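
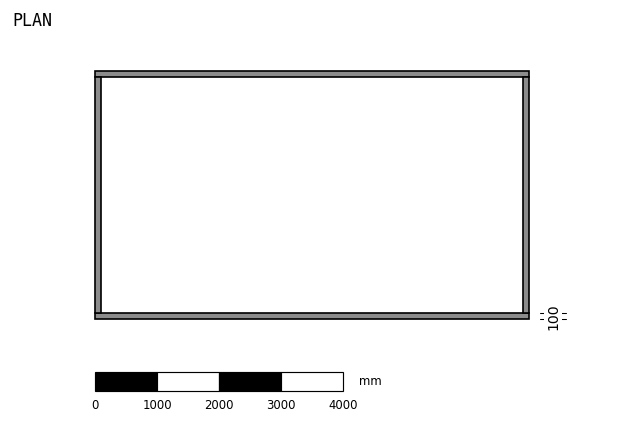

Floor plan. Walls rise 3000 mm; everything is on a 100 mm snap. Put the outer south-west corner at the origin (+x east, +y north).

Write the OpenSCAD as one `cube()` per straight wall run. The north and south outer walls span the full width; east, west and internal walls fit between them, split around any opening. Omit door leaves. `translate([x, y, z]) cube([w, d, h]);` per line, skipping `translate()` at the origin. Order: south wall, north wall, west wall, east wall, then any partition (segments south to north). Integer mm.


cube([7000, 100, 3000]);
translate([0, 3900, 0]) cube([7000, 100, 3000]);
translate([0, 100, 0]) cube([100, 3800, 3000]);
translate([6900, 100, 0]) cube([100, 3800, 3000]);


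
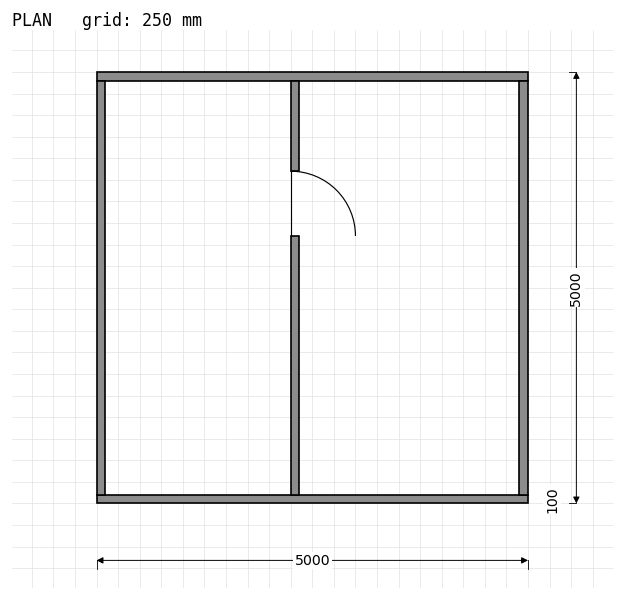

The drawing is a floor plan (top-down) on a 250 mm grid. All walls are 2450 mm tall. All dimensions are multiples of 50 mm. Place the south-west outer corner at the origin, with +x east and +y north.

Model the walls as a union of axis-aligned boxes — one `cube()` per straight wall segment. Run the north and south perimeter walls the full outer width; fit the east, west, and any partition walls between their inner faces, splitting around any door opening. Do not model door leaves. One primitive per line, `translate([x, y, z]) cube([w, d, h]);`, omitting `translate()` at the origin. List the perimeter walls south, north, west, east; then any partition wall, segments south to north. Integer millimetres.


cube([5000, 100, 2450]);
translate([0, 4900, 0]) cube([5000, 100, 2450]);
translate([0, 100, 0]) cube([100, 4800, 2450]);
translate([4900, 100, 0]) cube([100, 4800, 2450]);
translate([2250, 100, 0]) cube([100, 3000, 2450]);
translate([2250, 3850, 0]) cube([100, 1050, 2450]);


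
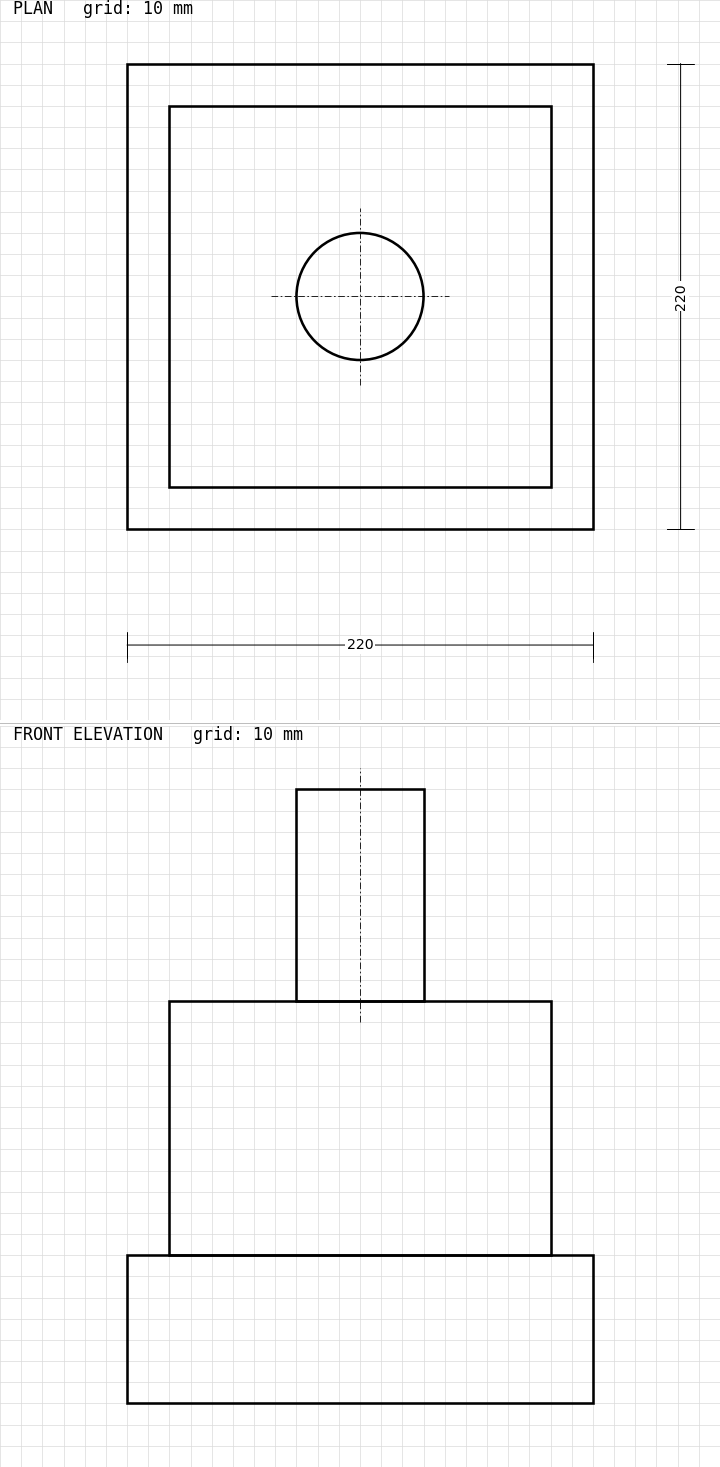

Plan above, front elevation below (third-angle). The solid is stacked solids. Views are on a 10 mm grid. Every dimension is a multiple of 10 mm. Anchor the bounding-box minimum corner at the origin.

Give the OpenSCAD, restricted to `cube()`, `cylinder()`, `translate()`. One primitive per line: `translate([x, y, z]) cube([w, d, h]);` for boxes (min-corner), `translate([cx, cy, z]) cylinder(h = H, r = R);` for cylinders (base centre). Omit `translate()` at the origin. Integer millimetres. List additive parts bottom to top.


cube([220, 220, 70]);
translate([20, 20, 70]) cube([180, 180, 120]);
translate([110, 110, 190]) cylinder(h = 100, r = 30);


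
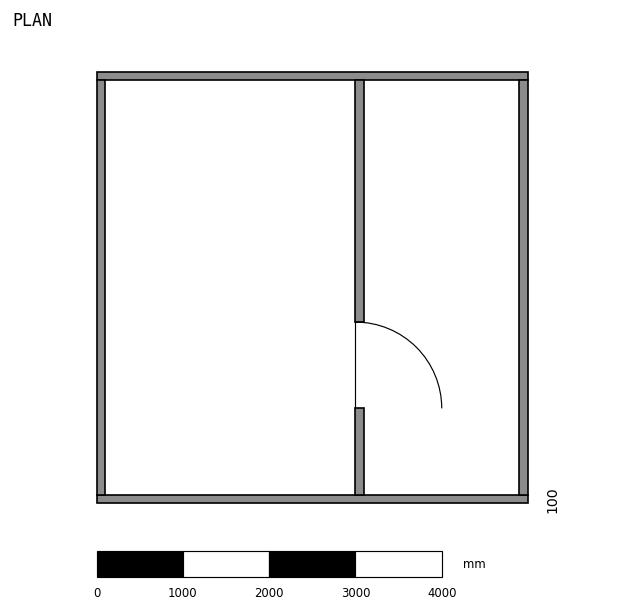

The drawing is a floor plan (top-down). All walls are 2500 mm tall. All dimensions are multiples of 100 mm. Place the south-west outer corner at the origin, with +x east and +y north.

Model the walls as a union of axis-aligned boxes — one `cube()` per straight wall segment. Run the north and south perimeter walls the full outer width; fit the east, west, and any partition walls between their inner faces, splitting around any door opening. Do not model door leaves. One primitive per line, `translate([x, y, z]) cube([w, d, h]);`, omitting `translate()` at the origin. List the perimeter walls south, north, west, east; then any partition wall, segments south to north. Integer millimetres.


cube([5000, 100, 2500]);
translate([0, 4900, 0]) cube([5000, 100, 2500]);
translate([0, 100, 0]) cube([100, 4800, 2500]);
translate([4900, 100, 0]) cube([100, 4800, 2500]);
translate([3000, 100, 0]) cube([100, 1000, 2500]);
translate([3000, 2100, 0]) cube([100, 2800, 2500]);


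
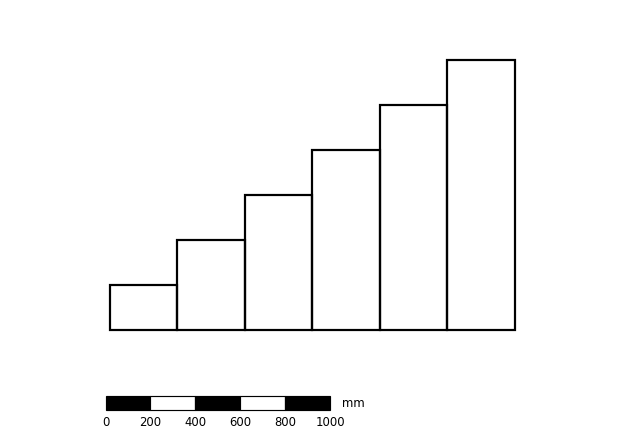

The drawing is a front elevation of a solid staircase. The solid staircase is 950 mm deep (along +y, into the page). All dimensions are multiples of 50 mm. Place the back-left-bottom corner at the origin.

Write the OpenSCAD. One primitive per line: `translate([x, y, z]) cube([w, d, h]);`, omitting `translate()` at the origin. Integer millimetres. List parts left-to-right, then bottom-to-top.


cube([300, 950, 200]);
translate([300, 0, 0]) cube([300, 950, 400]);
translate([600, 0, 0]) cube([300, 950, 600]);
translate([900, 0, 0]) cube([300, 950, 800]);
translate([1200, 0, 0]) cube([300, 950, 1000]);
translate([1500, 0, 0]) cube([300, 950, 1200]);


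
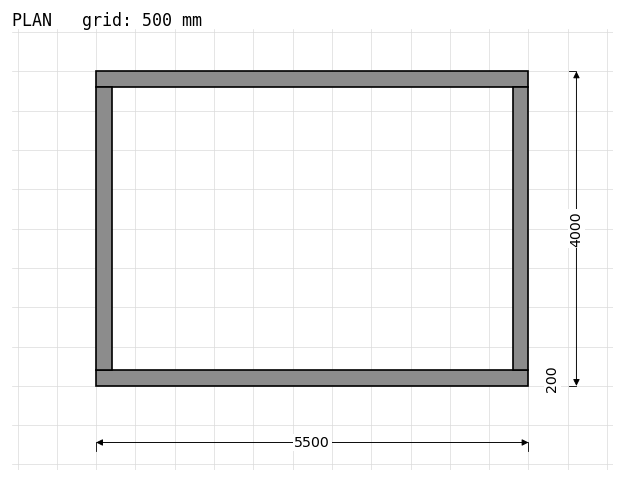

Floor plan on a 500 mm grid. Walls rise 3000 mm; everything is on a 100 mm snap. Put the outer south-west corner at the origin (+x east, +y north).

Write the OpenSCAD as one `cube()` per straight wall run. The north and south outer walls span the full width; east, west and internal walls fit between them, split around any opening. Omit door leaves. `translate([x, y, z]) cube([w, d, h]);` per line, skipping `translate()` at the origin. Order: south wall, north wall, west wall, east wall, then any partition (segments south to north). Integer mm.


cube([5500, 200, 3000]);
translate([0, 3800, 0]) cube([5500, 200, 3000]);
translate([0, 200, 0]) cube([200, 3600, 3000]);
translate([5300, 200, 0]) cube([200, 3600, 3000]);


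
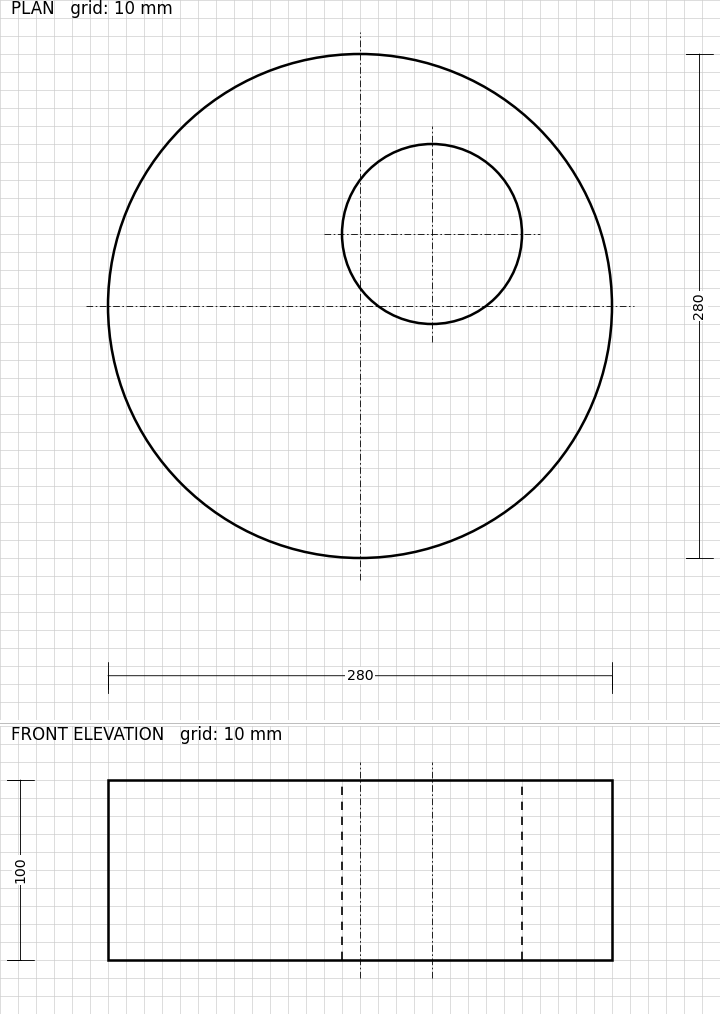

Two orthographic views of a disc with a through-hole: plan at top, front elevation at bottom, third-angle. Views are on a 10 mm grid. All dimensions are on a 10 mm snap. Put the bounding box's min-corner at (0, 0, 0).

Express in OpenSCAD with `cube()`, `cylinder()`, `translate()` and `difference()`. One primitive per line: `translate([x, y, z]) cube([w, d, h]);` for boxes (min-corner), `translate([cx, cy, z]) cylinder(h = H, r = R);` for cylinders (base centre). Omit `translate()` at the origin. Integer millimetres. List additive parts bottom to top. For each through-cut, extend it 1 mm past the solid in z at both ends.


difference() {
  translate([140, 140, 0]) cylinder(h = 100, r = 140);
  translate([180, 180, -1]) cylinder(h = 102, r = 50);
}


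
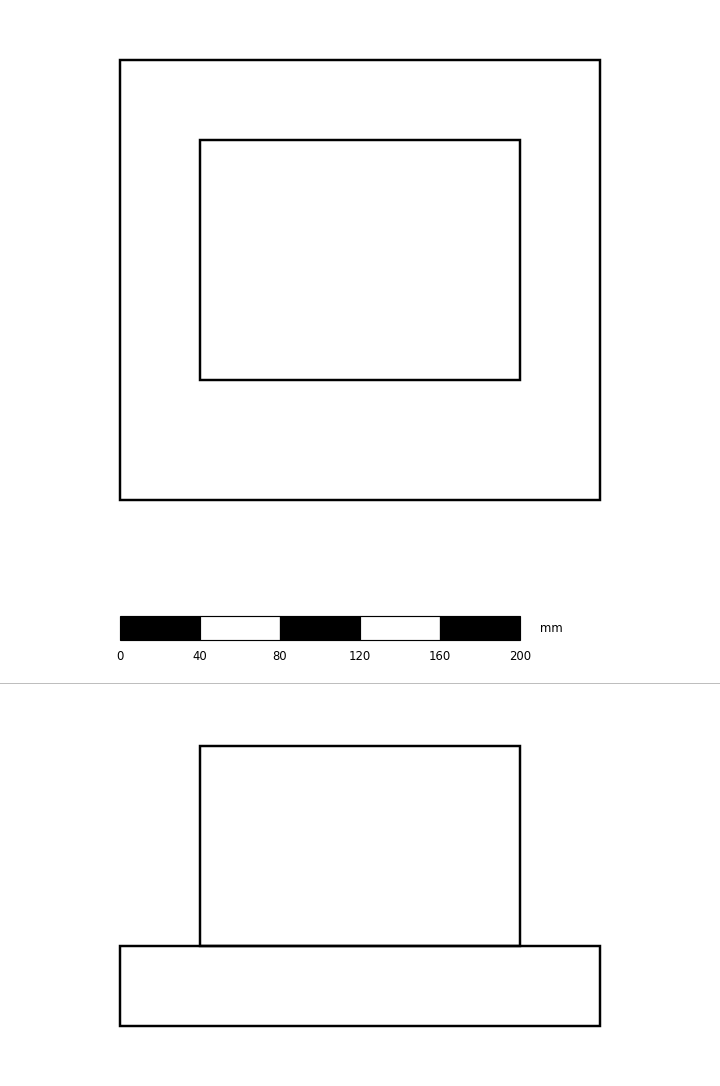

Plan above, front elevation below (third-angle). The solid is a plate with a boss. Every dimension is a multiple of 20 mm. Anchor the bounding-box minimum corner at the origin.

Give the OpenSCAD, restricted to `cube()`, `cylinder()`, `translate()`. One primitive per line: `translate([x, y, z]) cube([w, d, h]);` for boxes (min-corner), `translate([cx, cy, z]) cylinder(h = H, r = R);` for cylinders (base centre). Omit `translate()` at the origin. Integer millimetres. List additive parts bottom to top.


cube([240, 220, 40]);
translate([40, 60, 40]) cube([160, 120, 100]);


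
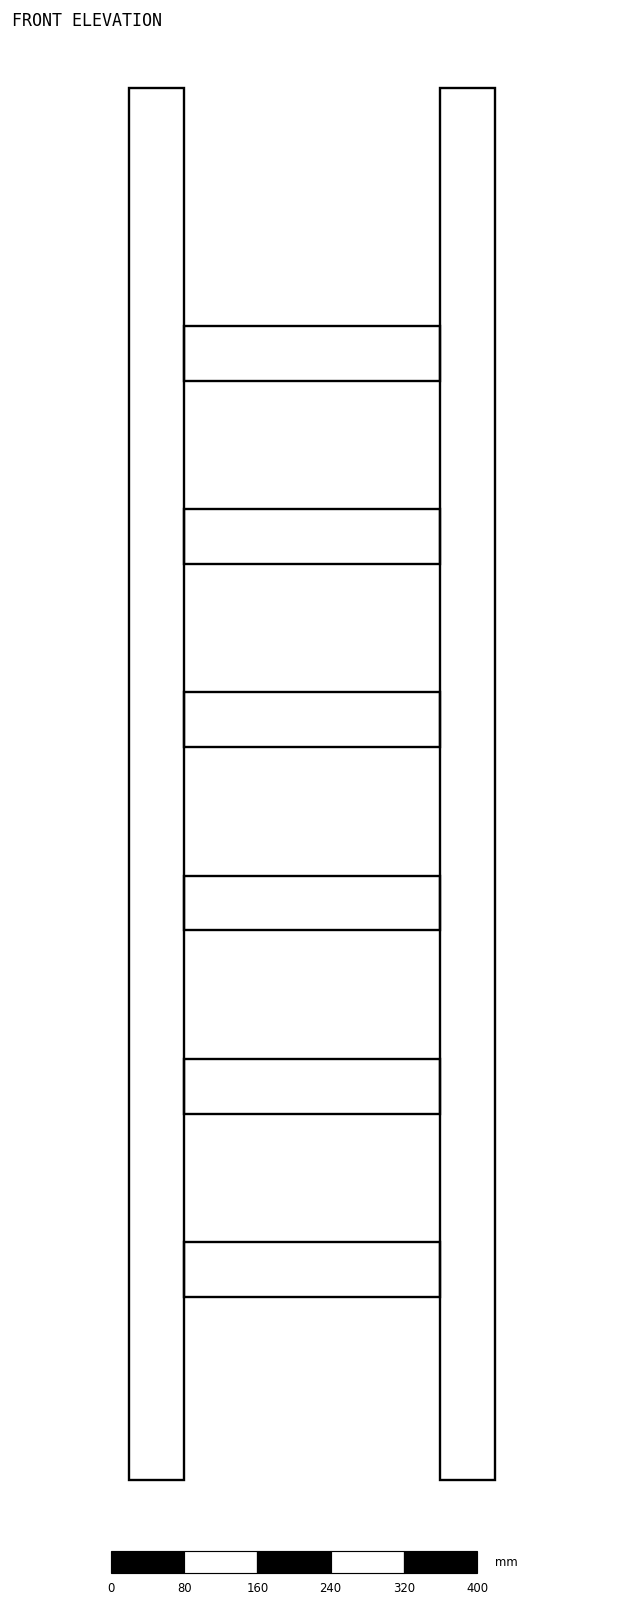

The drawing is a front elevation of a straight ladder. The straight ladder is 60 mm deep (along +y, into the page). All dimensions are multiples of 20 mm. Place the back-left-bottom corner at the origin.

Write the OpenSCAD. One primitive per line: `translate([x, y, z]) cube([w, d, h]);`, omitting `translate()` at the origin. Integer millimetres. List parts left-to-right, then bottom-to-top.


cube([60, 60, 1520]);
translate([60, 0, 200]) cube([280, 60, 60]);
translate([60, 0, 400]) cube([280, 60, 60]);
translate([60, 0, 600]) cube([280, 60, 60]);
translate([60, 0, 800]) cube([280, 60, 60]);
translate([60, 0, 1000]) cube([280, 60, 60]);
translate([60, 0, 1200]) cube([280, 60, 60]);
translate([340, 0, 0]) cube([60, 60, 1520]);


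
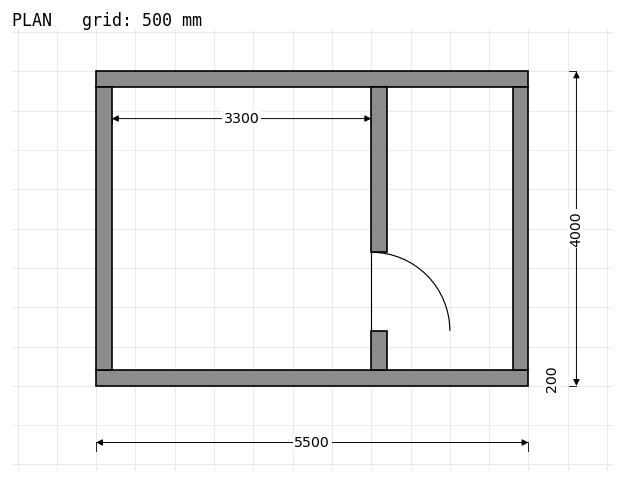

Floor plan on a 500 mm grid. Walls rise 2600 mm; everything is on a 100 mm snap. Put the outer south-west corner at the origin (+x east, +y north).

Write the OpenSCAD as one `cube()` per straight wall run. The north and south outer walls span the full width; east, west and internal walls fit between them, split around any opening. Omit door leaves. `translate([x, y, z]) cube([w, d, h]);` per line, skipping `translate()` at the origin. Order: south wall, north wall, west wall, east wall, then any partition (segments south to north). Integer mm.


cube([5500, 200, 2600]);
translate([0, 3800, 0]) cube([5500, 200, 2600]);
translate([0, 200, 0]) cube([200, 3600, 2600]);
translate([5300, 200, 0]) cube([200, 3600, 2600]);
translate([3500, 200, 0]) cube([200, 500, 2600]);
translate([3500, 1700, 0]) cube([200, 2100, 2600]);


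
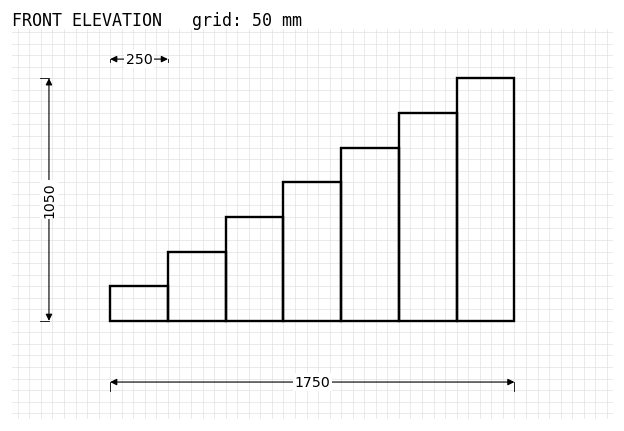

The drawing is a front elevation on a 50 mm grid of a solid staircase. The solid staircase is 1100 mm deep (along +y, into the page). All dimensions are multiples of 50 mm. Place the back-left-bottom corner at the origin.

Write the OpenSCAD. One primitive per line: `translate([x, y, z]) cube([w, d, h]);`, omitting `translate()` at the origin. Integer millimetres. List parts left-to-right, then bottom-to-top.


cube([250, 1100, 150]);
translate([250, 0, 0]) cube([250, 1100, 300]);
translate([500, 0, 0]) cube([250, 1100, 450]);
translate([750, 0, 0]) cube([250, 1100, 600]);
translate([1000, 0, 0]) cube([250, 1100, 750]);
translate([1250, 0, 0]) cube([250, 1100, 900]);
translate([1500, 0, 0]) cube([250, 1100, 1050]);


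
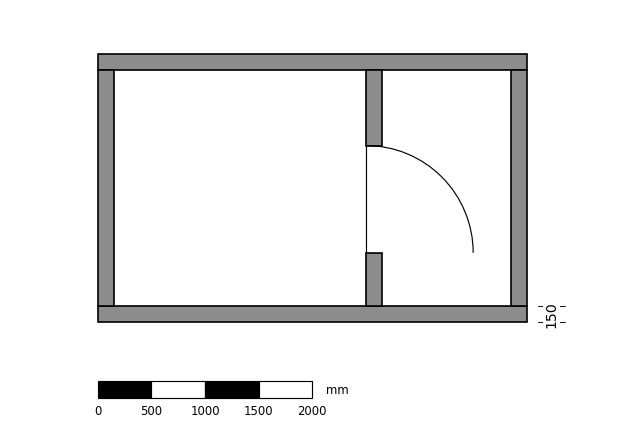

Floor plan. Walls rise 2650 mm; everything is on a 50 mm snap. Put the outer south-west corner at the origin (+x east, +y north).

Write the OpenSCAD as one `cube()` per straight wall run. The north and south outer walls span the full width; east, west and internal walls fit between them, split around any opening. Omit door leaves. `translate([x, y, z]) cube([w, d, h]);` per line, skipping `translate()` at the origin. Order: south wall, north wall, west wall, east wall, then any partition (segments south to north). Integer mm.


cube([4000, 150, 2650]);
translate([0, 2350, 0]) cube([4000, 150, 2650]);
translate([0, 150, 0]) cube([150, 2200, 2650]);
translate([3850, 150, 0]) cube([150, 2200, 2650]);
translate([2500, 150, 0]) cube([150, 500, 2650]);
translate([2500, 1650, 0]) cube([150, 700, 2650]);


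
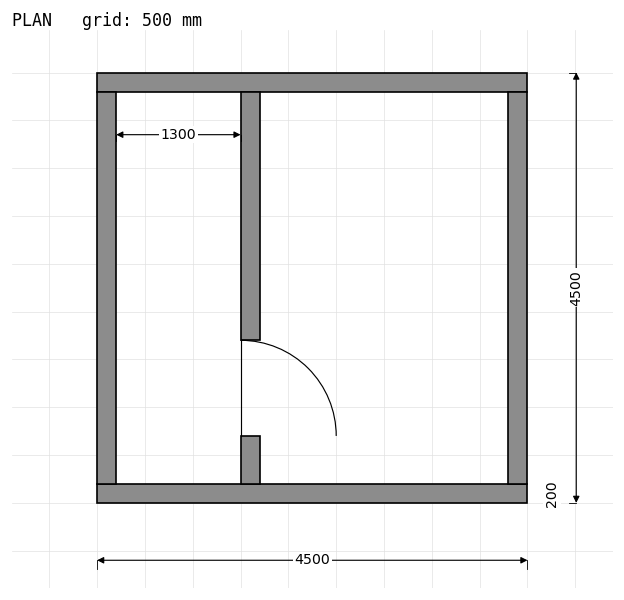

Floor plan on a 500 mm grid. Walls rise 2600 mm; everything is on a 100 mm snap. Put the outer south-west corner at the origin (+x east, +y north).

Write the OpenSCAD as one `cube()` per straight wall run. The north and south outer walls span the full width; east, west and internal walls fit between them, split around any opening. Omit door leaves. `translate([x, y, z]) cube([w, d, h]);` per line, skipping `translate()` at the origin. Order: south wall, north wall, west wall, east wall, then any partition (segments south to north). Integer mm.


cube([4500, 200, 2600]);
translate([0, 4300, 0]) cube([4500, 200, 2600]);
translate([0, 200, 0]) cube([200, 4100, 2600]);
translate([4300, 200, 0]) cube([200, 4100, 2600]);
translate([1500, 200, 0]) cube([200, 500, 2600]);
translate([1500, 1700, 0]) cube([200, 2600, 2600]);


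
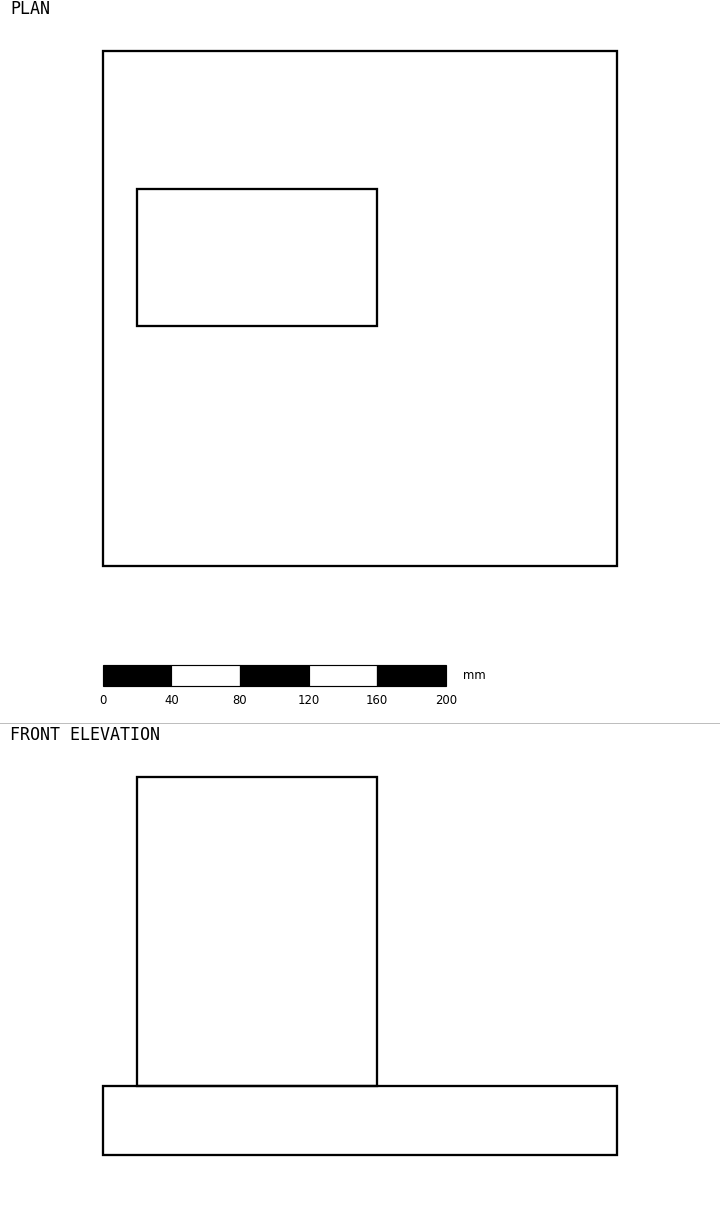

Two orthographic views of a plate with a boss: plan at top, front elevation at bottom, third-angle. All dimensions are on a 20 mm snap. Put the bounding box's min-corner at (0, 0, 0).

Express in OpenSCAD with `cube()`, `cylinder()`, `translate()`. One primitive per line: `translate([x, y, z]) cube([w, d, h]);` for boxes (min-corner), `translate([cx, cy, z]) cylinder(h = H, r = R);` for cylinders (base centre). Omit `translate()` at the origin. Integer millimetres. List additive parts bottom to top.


cube([300, 300, 40]);
translate([20, 140, 40]) cube([140, 80, 180]);


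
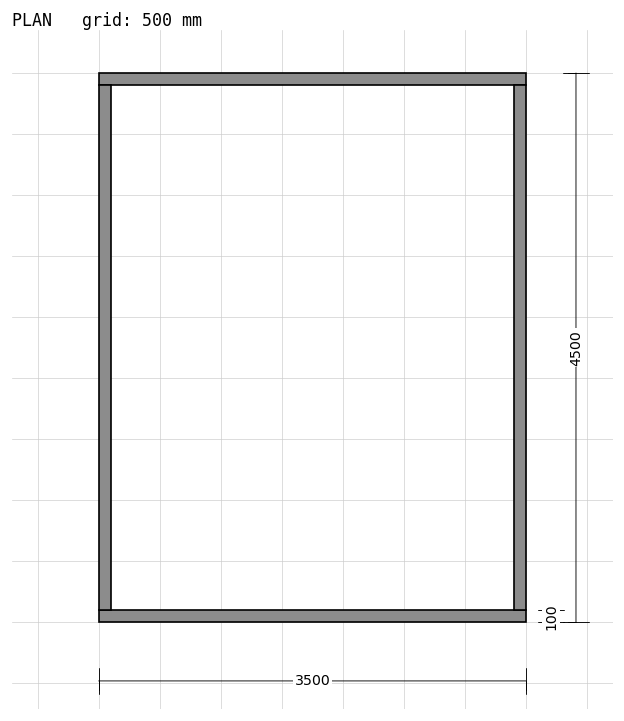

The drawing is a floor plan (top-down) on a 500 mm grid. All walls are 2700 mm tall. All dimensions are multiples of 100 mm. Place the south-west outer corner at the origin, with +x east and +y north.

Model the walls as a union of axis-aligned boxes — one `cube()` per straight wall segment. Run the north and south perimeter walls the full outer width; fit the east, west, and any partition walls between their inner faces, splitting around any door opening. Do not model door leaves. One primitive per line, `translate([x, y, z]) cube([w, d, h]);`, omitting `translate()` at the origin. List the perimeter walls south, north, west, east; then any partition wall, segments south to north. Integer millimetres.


cube([3500, 100, 2700]);
translate([0, 4400, 0]) cube([3500, 100, 2700]);
translate([0, 100, 0]) cube([100, 4300, 2700]);
translate([3400, 100, 0]) cube([100, 4300, 2700]);


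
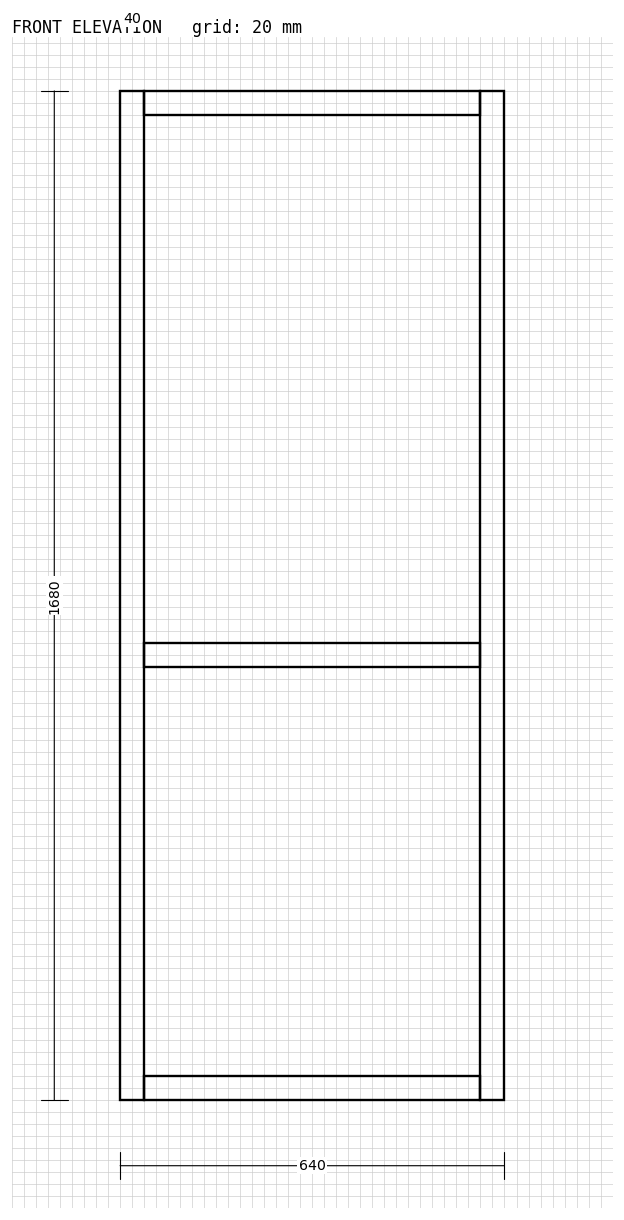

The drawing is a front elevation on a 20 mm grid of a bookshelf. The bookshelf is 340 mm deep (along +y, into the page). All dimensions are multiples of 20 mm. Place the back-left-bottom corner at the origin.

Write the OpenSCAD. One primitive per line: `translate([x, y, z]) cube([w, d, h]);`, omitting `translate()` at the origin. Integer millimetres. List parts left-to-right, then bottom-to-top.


cube([40, 340, 1680]);
translate([40, 0, 0]) cube([560, 340, 40]);
translate([40, 0, 720]) cube([560, 340, 40]);
translate([40, 0, 1640]) cube([560, 340, 40]);
translate([600, 0, 0]) cube([40, 340, 1680]);


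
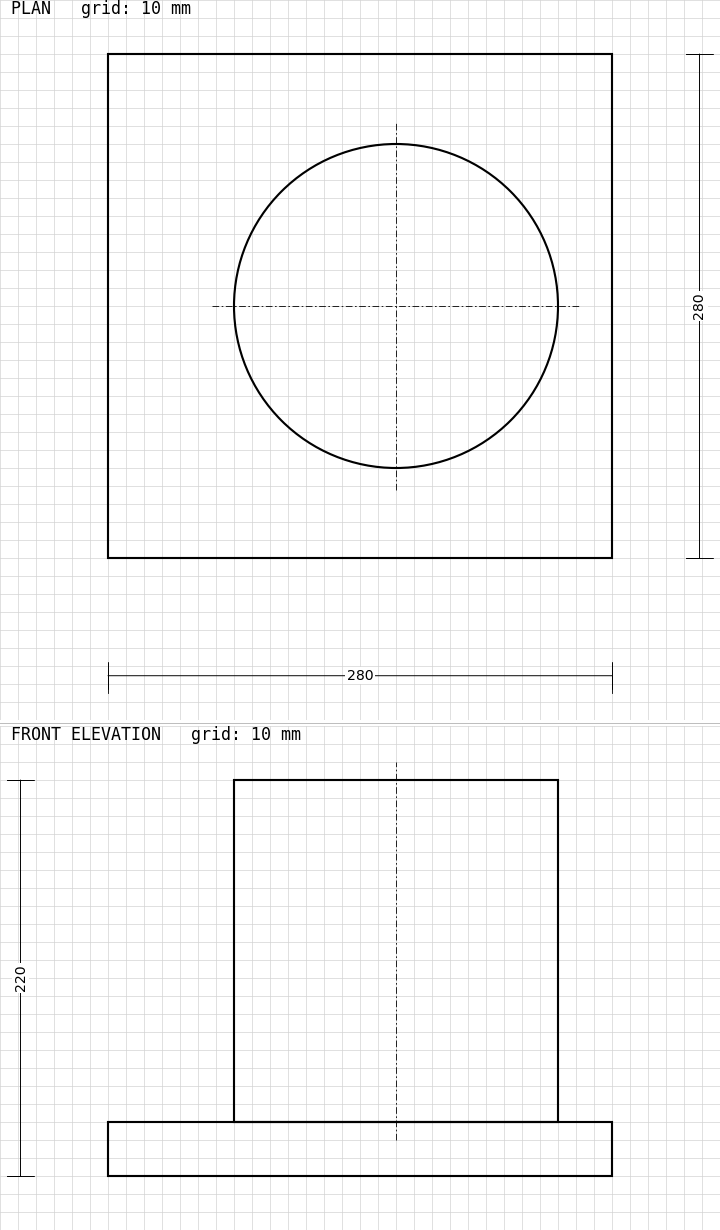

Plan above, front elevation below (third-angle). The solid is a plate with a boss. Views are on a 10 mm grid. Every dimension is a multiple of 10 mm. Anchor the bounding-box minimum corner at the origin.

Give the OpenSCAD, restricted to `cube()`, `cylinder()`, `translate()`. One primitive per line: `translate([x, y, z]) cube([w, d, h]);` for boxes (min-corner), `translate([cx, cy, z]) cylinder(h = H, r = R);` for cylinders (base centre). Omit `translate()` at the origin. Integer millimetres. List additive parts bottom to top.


cube([280, 280, 30]);
translate([160, 140, 30]) cylinder(h = 190, r = 90);


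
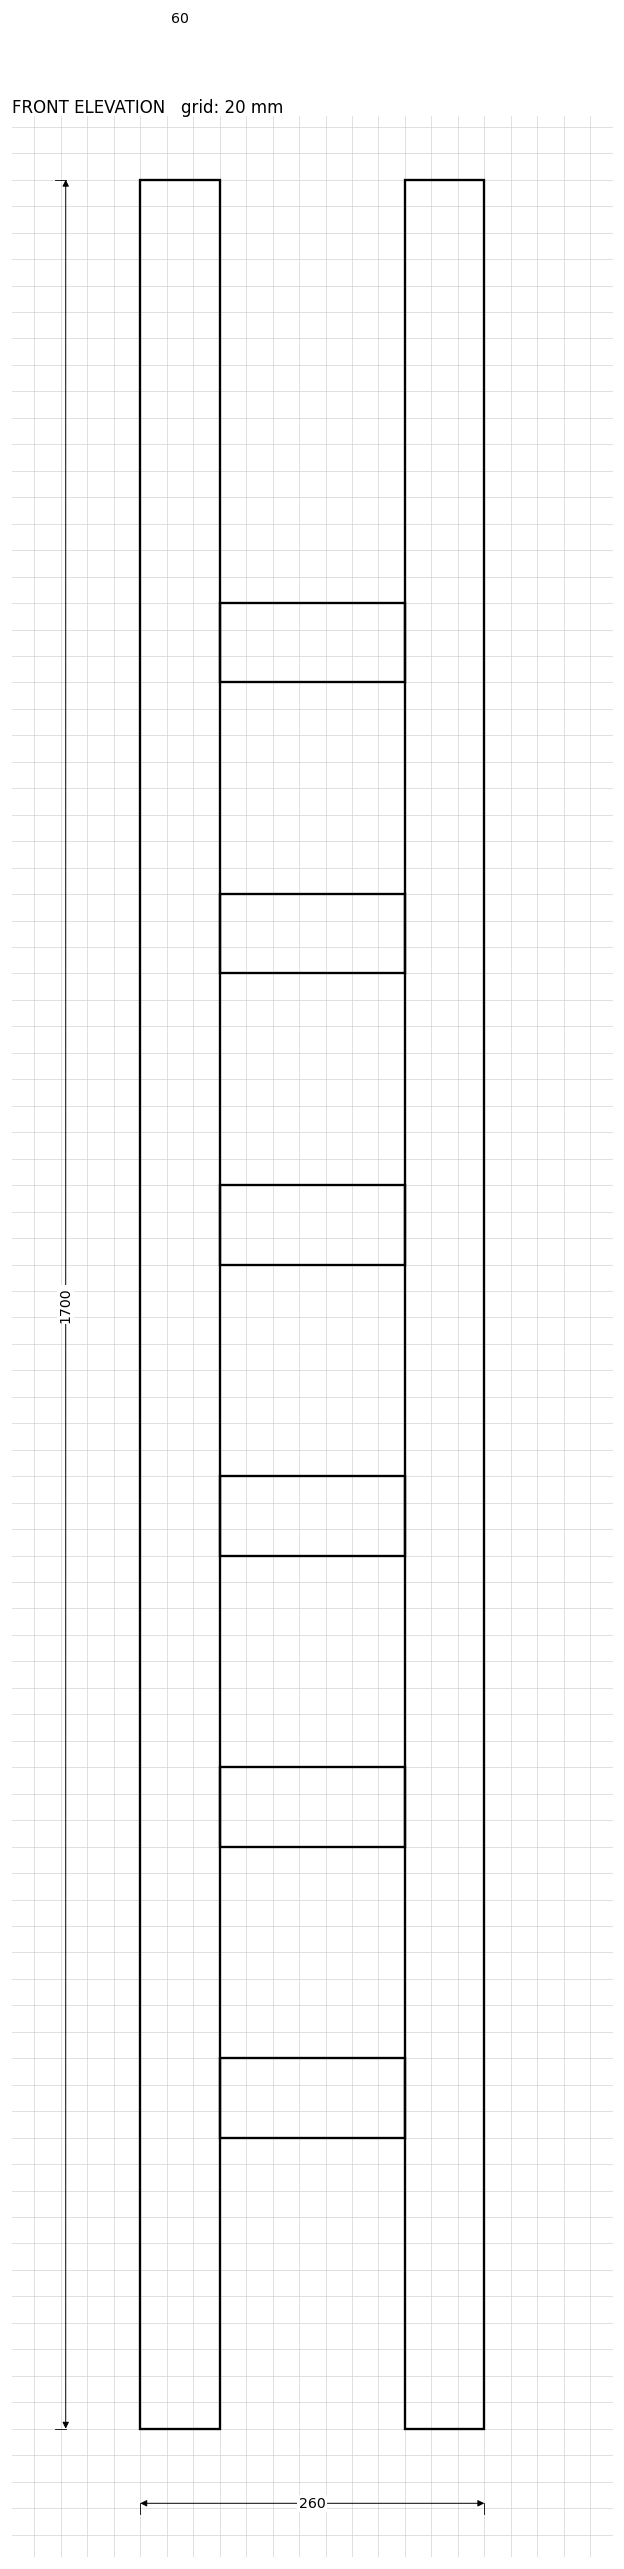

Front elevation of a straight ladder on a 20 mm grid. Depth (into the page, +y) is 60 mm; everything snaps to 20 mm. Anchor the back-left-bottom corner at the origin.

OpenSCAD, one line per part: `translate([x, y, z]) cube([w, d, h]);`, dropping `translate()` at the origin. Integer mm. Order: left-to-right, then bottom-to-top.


cube([60, 60, 1700]);
translate([60, 0, 220]) cube([140, 60, 60]);
translate([60, 0, 440]) cube([140, 60, 60]);
translate([60, 0, 660]) cube([140, 60, 60]);
translate([60, 0, 880]) cube([140, 60, 60]);
translate([60, 0, 1100]) cube([140, 60, 60]);
translate([60, 0, 1320]) cube([140, 60, 60]);
translate([200, 0, 0]) cube([60, 60, 1700]);


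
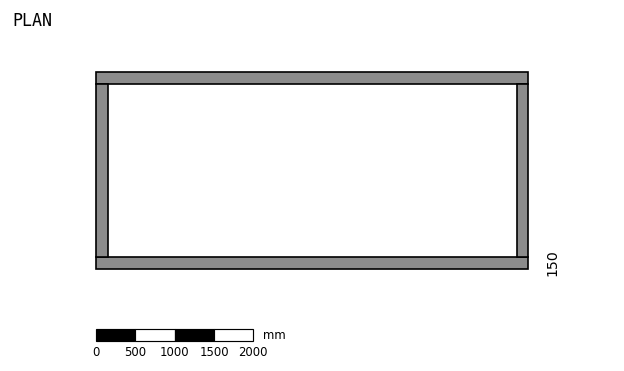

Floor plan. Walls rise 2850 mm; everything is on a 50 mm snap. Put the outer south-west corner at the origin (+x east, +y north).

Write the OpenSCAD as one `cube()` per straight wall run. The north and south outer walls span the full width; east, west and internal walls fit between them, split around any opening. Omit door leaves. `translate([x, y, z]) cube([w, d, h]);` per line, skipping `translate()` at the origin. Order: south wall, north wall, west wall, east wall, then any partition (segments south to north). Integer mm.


cube([5500, 150, 2850]);
translate([0, 2350, 0]) cube([5500, 150, 2850]);
translate([0, 150, 0]) cube([150, 2200, 2850]);
translate([5350, 150, 0]) cube([150, 2200, 2850]);


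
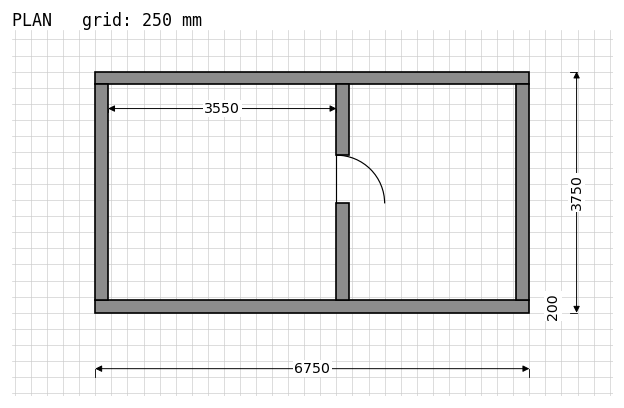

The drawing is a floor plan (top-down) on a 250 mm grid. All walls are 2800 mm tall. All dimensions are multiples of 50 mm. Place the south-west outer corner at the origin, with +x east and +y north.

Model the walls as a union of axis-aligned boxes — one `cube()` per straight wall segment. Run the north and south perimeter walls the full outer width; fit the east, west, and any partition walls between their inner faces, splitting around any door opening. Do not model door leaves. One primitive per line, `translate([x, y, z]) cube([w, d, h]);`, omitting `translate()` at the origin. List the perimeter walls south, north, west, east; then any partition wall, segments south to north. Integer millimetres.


cube([6750, 200, 2800]);
translate([0, 3550, 0]) cube([6750, 200, 2800]);
translate([0, 200, 0]) cube([200, 3350, 2800]);
translate([6550, 200, 0]) cube([200, 3350, 2800]);
translate([3750, 200, 0]) cube([200, 1500, 2800]);
translate([3750, 2450, 0]) cube([200, 1100, 2800]);


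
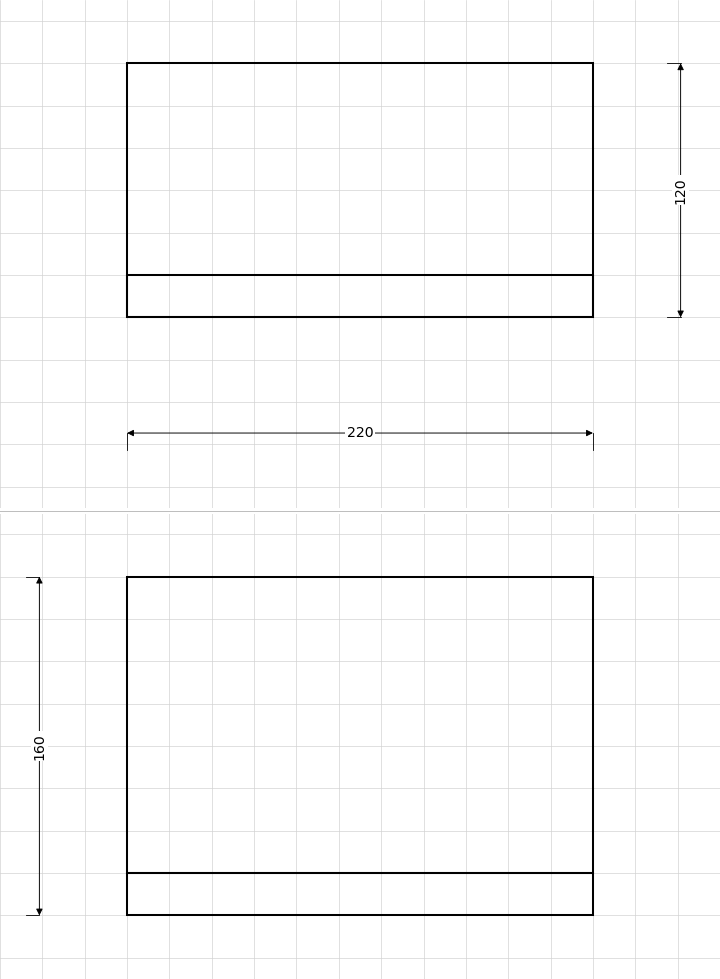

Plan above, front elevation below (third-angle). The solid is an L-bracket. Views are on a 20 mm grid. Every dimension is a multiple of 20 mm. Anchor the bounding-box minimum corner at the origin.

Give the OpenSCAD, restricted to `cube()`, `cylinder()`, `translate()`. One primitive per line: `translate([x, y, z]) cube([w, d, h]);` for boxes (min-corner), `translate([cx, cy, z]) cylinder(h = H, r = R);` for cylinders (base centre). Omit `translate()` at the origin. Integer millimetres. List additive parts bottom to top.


cube([220, 120, 20]);
translate([0, 0, 20]) cube([220, 20, 140]);


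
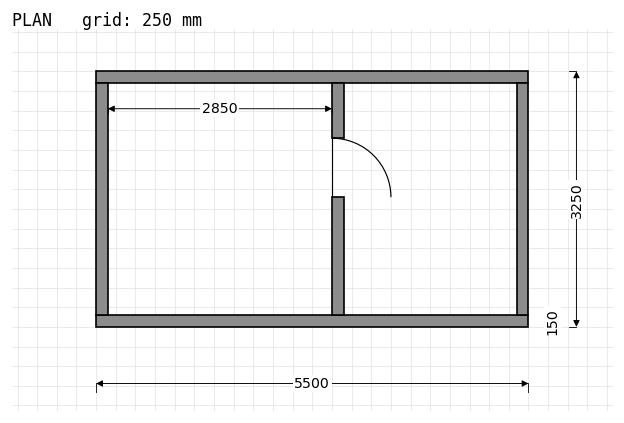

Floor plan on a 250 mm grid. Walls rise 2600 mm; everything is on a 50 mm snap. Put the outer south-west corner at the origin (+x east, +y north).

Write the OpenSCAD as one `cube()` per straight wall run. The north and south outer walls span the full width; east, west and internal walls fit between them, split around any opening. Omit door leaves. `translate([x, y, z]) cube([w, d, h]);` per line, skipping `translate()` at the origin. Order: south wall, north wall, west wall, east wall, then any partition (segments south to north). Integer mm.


cube([5500, 150, 2600]);
translate([0, 3100, 0]) cube([5500, 150, 2600]);
translate([0, 150, 0]) cube([150, 2950, 2600]);
translate([5350, 150, 0]) cube([150, 2950, 2600]);
translate([3000, 150, 0]) cube([150, 1500, 2600]);
translate([3000, 2400, 0]) cube([150, 700, 2600]);


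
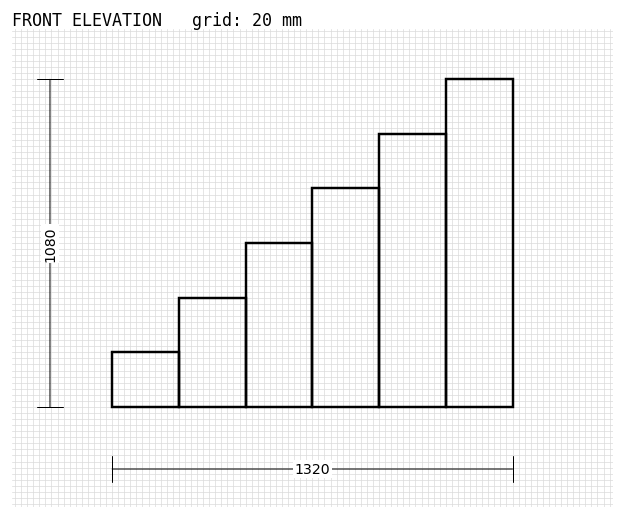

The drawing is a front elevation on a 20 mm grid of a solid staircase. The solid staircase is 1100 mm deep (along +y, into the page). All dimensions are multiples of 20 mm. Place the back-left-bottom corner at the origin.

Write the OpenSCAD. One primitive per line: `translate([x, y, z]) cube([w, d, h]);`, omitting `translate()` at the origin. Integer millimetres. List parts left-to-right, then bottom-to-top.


cube([220, 1100, 180]);
translate([220, 0, 0]) cube([220, 1100, 360]);
translate([440, 0, 0]) cube([220, 1100, 540]);
translate([660, 0, 0]) cube([220, 1100, 720]);
translate([880, 0, 0]) cube([220, 1100, 900]);
translate([1100, 0, 0]) cube([220, 1100, 1080]);


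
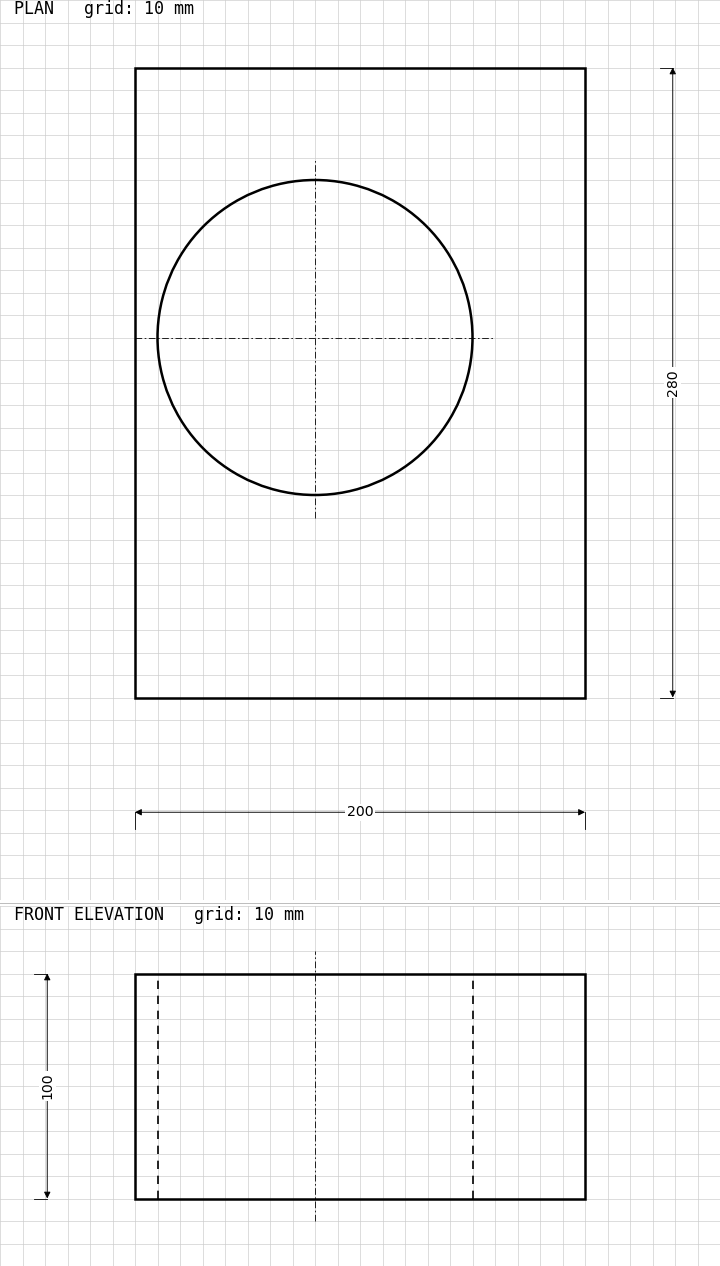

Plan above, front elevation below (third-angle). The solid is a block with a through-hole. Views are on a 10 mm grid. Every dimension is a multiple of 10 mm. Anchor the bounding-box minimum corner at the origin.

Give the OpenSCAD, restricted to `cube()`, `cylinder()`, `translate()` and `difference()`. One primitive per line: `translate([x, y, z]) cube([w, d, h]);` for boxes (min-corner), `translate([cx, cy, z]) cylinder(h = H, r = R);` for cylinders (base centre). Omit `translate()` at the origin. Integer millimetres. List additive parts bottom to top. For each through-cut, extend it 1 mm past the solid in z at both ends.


difference() {
  cube([200, 280, 100]);
  translate([80, 160, -1]) cylinder(h = 102, r = 70);
}


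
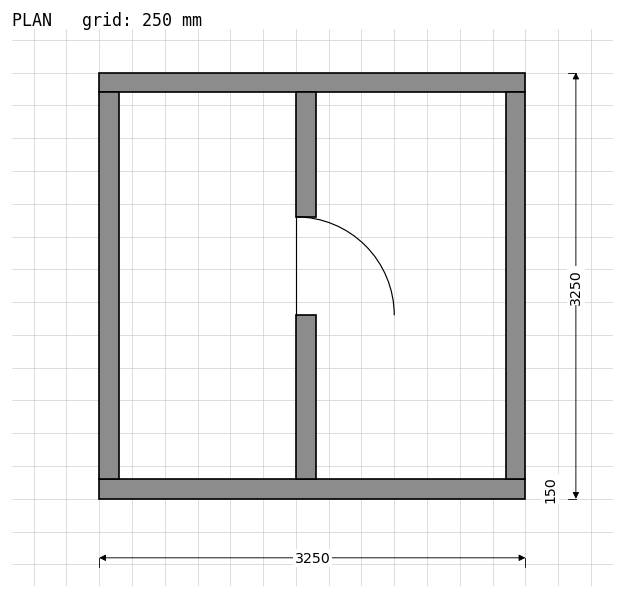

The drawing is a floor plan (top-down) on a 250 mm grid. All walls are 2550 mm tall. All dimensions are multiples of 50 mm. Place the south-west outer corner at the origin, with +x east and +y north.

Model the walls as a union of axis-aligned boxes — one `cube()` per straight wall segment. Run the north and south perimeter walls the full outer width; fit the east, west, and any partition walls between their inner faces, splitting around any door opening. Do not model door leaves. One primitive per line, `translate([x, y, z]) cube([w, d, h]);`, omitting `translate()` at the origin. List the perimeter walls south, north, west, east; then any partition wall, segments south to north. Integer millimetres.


cube([3250, 150, 2550]);
translate([0, 3100, 0]) cube([3250, 150, 2550]);
translate([0, 150, 0]) cube([150, 2950, 2550]);
translate([3100, 150, 0]) cube([150, 2950, 2550]);
translate([1500, 150, 0]) cube([150, 1250, 2550]);
translate([1500, 2150, 0]) cube([150, 950, 2550]);


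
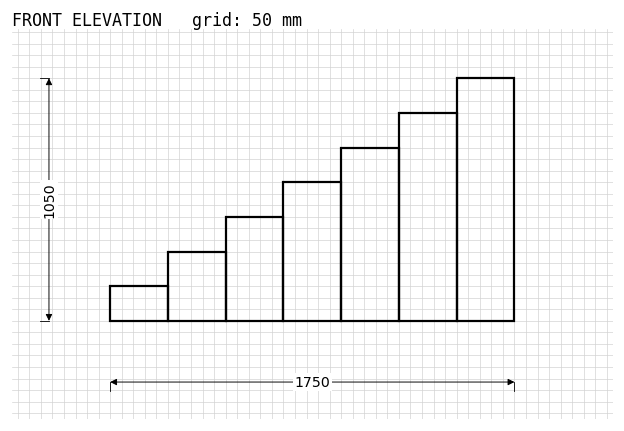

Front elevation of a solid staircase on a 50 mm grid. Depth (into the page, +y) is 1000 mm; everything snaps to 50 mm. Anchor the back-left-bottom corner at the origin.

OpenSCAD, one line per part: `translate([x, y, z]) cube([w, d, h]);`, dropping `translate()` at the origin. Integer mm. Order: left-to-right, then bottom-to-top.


cube([250, 1000, 150]);
translate([250, 0, 0]) cube([250, 1000, 300]);
translate([500, 0, 0]) cube([250, 1000, 450]);
translate([750, 0, 0]) cube([250, 1000, 600]);
translate([1000, 0, 0]) cube([250, 1000, 750]);
translate([1250, 0, 0]) cube([250, 1000, 900]);
translate([1500, 0, 0]) cube([250, 1000, 1050]);


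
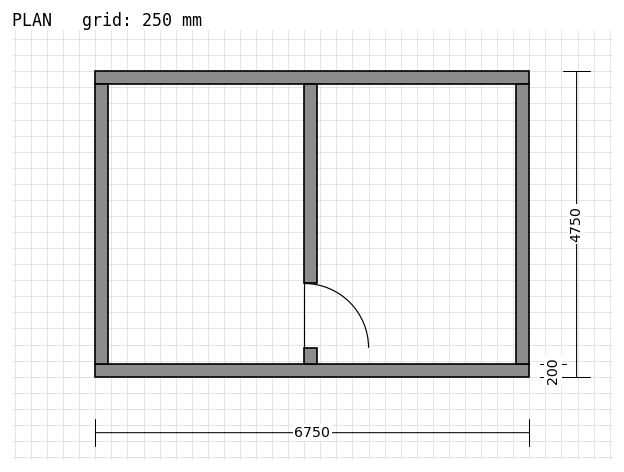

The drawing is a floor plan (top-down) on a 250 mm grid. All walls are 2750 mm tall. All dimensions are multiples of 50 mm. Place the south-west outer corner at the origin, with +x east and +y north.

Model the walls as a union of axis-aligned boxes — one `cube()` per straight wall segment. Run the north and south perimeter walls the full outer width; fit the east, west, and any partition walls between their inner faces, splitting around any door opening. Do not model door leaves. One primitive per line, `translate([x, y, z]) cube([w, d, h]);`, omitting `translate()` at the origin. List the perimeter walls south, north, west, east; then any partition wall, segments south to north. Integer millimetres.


cube([6750, 200, 2750]);
translate([0, 4550, 0]) cube([6750, 200, 2750]);
translate([0, 200, 0]) cube([200, 4350, 2750]);
translate([6550, 200, 0]) cube([200, 4350, 2750]);
translate([3250, 200, 0]) cube([200, 250, 2750]);
translate([3250, 1450, 0]) cube([200, 3100, 2750]);


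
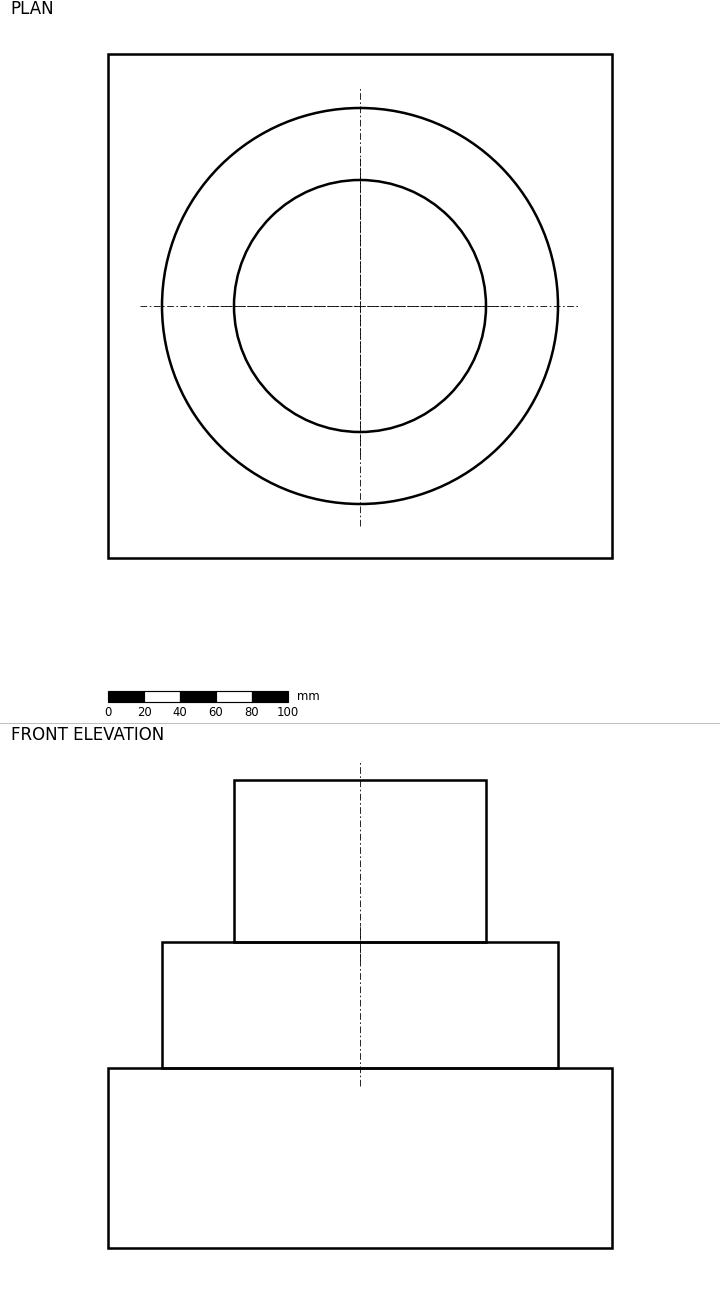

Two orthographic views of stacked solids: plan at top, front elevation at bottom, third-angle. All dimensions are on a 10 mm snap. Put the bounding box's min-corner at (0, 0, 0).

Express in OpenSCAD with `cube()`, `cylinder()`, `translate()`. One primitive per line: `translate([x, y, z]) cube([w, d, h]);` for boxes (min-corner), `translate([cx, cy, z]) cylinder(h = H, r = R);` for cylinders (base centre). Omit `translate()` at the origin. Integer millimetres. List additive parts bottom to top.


cube([280, 280, 100]);
translate([140, 140, 100]) cylinder(h = 70, r = 110);
translate([140, 140, 170]) cylinder(h = 90, r = 70);


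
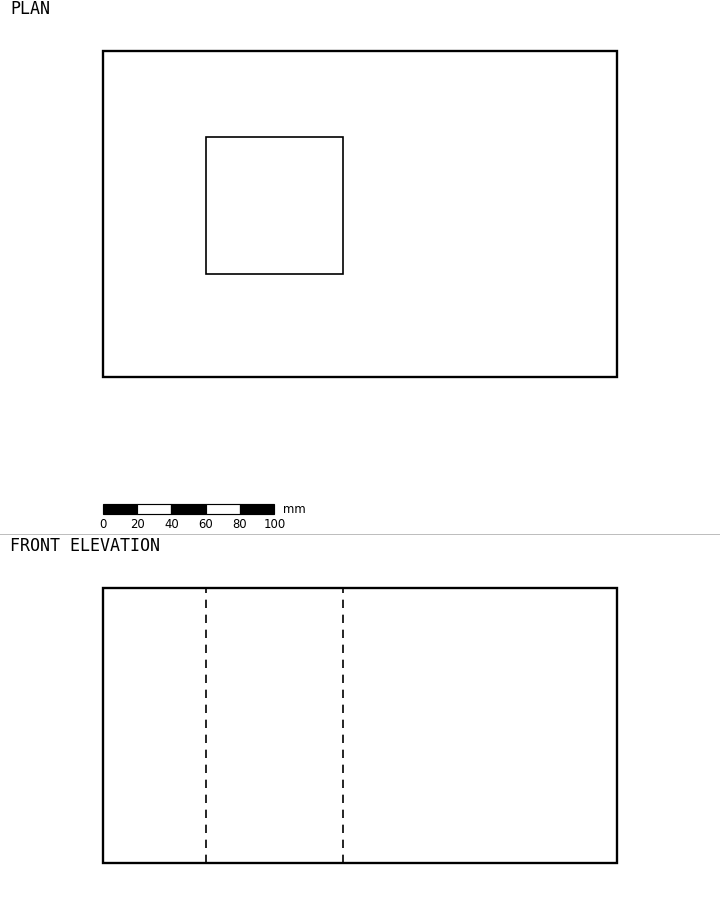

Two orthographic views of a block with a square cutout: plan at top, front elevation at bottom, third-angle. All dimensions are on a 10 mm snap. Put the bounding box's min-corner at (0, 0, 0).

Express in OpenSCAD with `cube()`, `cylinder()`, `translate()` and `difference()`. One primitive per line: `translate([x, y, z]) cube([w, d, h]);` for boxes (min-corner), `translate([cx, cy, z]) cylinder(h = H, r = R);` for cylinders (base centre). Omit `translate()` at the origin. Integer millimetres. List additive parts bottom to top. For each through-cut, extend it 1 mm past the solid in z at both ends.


difference() {
  cube([300, 190, 160]);
  translate([60, 60, -1]) cube([80, 80, 162]);
}


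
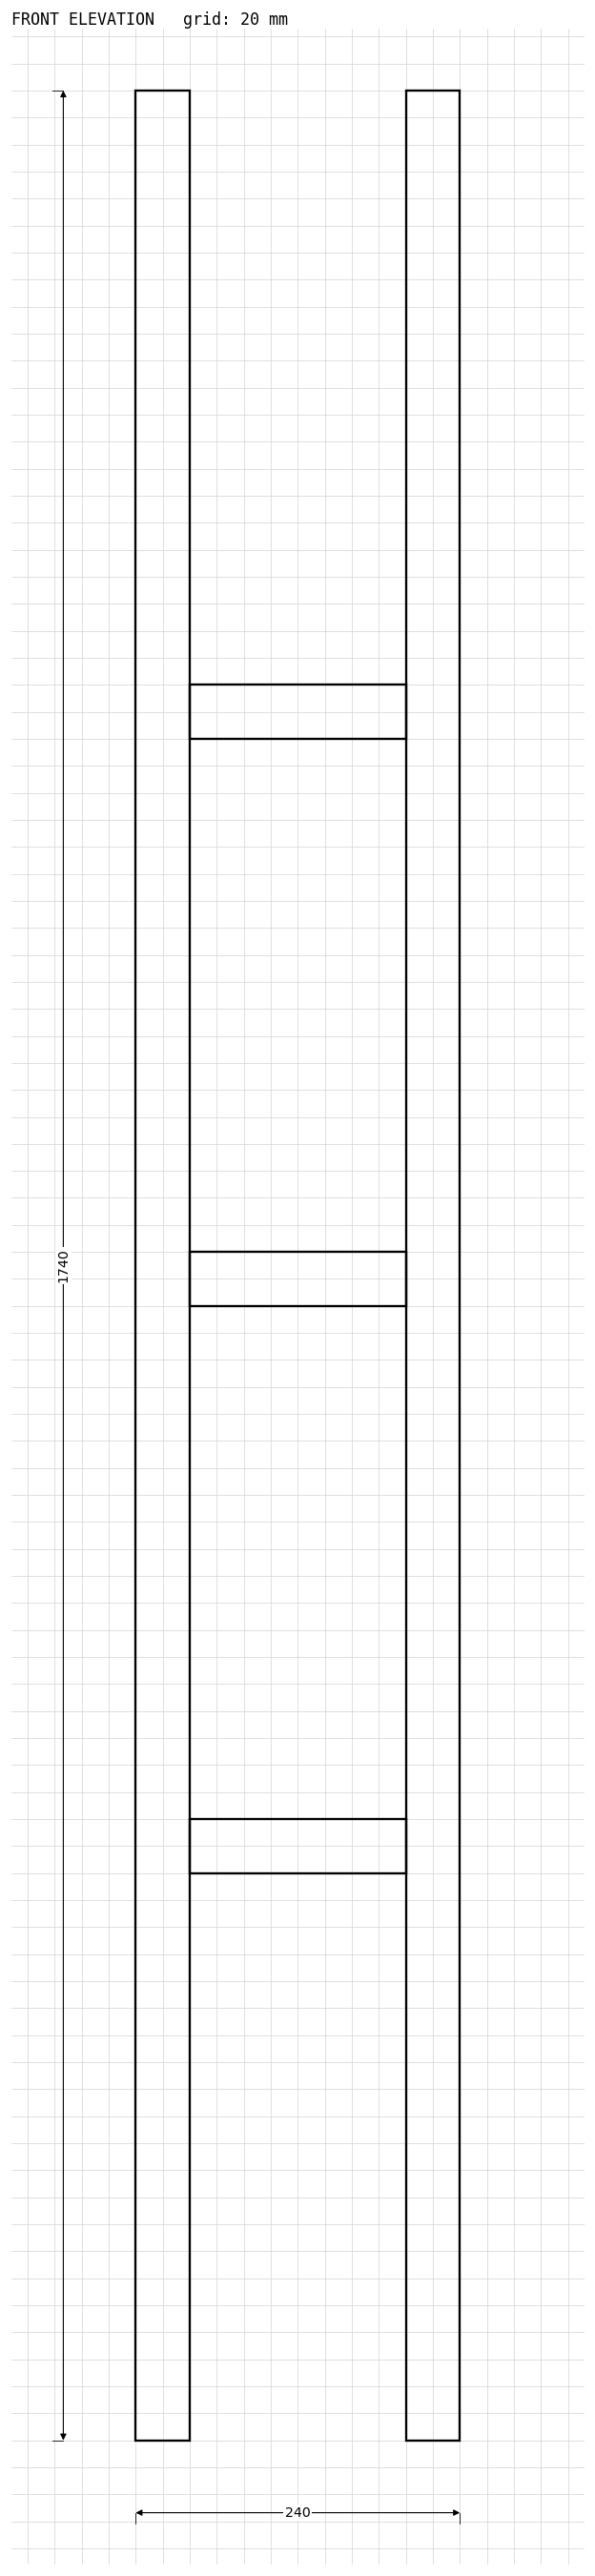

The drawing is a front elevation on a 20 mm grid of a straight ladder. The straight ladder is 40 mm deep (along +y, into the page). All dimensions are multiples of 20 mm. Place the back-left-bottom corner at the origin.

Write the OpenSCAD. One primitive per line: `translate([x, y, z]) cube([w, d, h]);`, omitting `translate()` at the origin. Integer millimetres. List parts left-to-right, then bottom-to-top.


cube([40, 40, 1740]);
translate([40, 0, 420]) cube([160, 40, 40]);
translate([40, 0, 840]) cube([160, 40, 40]);
translate([40, 0, 1260]) cube([160, 40, 40]);
translate([200, 0, 0]) cube([40, 40, 1740]);


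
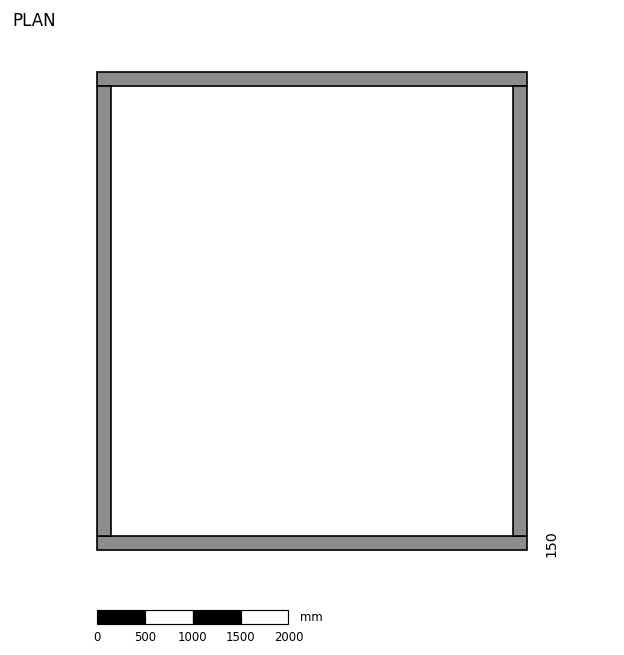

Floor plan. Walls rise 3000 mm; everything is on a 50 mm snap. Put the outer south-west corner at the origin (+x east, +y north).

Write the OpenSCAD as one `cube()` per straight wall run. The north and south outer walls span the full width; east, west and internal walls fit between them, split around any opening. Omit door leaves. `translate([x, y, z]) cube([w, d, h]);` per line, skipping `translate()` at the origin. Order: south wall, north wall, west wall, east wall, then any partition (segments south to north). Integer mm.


cube([4500, 150, 3000]);
translate([0, 4850, 0]) cube([4500, 150, 3000]);
translate([0, 150, 0]) cube([150, 4700, 3000]);
translate([4350, 150, 0]) cube([150, 4700, 3000]);


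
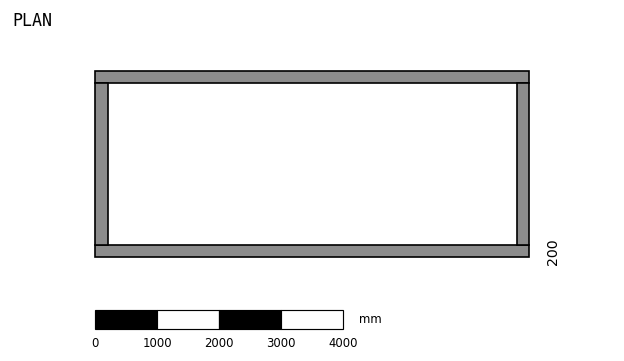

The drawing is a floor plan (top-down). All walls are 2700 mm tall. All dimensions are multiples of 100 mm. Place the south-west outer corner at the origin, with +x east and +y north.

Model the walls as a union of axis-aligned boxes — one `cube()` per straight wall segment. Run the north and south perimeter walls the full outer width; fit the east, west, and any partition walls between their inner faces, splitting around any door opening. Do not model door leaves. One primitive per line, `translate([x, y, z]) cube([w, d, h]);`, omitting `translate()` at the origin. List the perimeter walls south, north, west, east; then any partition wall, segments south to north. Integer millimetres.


cube([7000, 200, 2700]);
translate([0, 2800, 0]) cube([7000, 200, 2700]);
translate([0, 200, 0]) cube([200, 2600, 2700]);
translate([6800, 200, 0]) cube([200, 2600, 2700]);


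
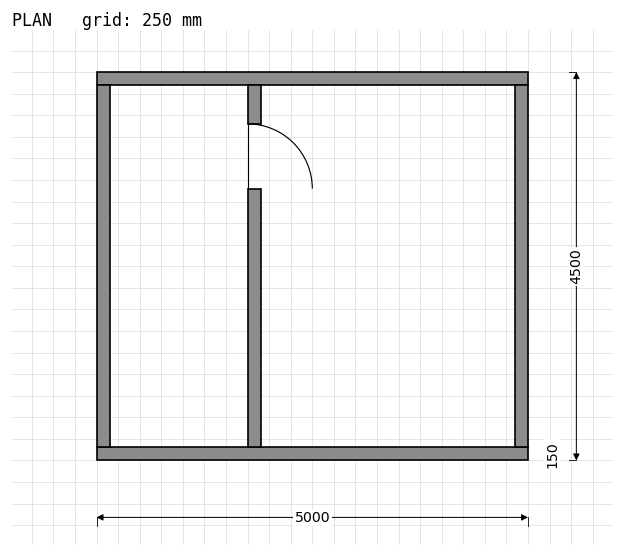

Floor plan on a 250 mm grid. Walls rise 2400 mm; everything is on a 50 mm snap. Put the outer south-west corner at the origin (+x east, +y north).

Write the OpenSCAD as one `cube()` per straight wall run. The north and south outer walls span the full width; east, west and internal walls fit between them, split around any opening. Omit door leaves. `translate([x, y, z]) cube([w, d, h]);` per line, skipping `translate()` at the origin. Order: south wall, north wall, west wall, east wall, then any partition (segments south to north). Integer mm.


cube([5000, 150, 2400]);
translate([0, 4350, 0]) cube([5000, 150, 2400]);
translate([0, 150, 0]) cube([150, 4200, 2400]);
translate([4850, 150, 0]) cube([150, 4200, 2400]);
translate([1750, 150, 0]) cube([150, 3000, 2400]);
translate([1750, 3900, 0]) cube([150, 450, 2400]);


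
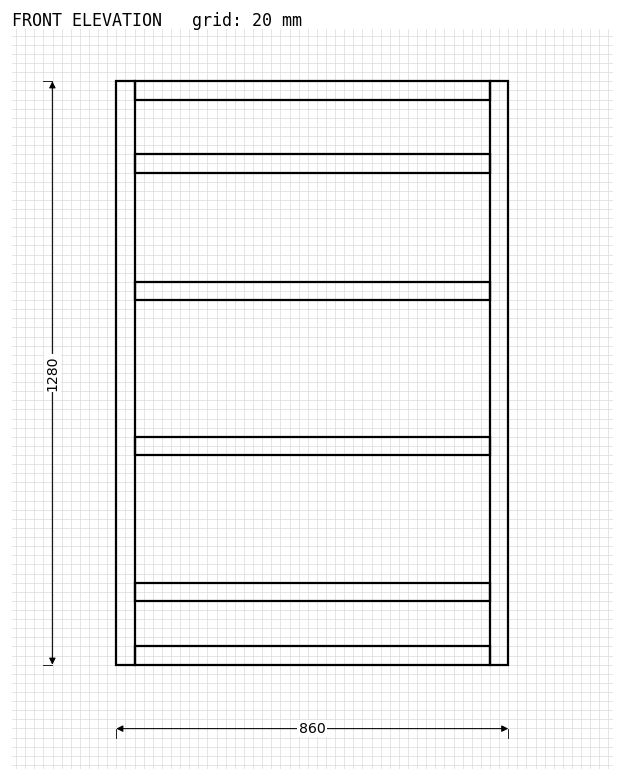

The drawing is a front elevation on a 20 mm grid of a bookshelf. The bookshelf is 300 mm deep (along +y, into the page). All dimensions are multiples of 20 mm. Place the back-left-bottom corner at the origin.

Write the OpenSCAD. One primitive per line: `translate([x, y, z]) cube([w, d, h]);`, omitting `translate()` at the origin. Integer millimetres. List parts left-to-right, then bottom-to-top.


cube([40, 300, 1280]);
translate([40, 0, 0]) cube([780, 300, 40]);
translate([40, 0, 140]) cube([780, 300, 40]);
translate([40, 0, 460]) cube([780, 300, 40]);
translate([40, 0, 800]) cube([780, 300, 40]);
translate([40, 0, 1080]) cube([780, 300, 40]);
translate([40, 0, 1240]) cube([780, 300, 40]);
translate([820, 0, 0]) cube([40, 300, 1280]);


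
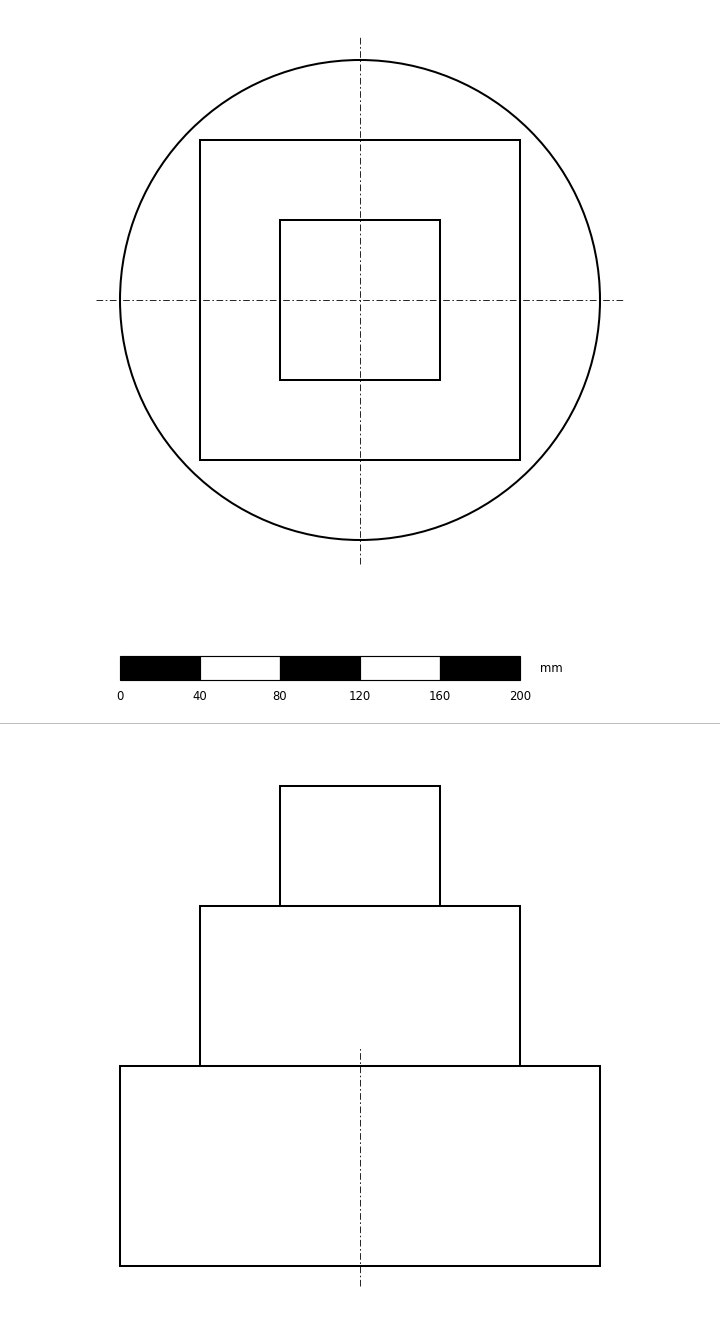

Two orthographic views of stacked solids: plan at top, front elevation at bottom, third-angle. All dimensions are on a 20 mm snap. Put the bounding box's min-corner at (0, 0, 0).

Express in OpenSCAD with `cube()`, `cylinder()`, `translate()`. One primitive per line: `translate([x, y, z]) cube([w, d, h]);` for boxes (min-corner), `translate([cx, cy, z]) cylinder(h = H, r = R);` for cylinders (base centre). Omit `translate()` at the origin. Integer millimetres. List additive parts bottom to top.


translate([120, 120, 0]) cylinder(h = 100, r = 120);
translate([40, 40, 100]) cube([160, 160, 80]);
translate([80, 80, 180]) cube([80, 80, 60]);


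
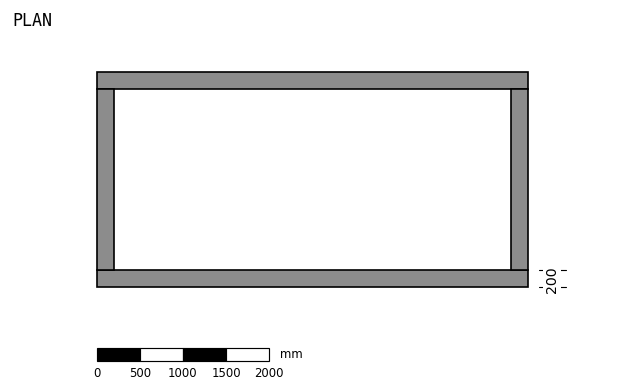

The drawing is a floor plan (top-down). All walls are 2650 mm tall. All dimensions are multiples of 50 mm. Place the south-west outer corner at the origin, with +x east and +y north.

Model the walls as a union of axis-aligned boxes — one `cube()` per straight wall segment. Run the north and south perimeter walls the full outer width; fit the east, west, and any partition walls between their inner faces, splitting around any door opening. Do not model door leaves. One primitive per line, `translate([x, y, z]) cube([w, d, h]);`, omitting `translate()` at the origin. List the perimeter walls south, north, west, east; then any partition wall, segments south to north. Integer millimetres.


cube([5000, 200, 2650]);
translate([0, 2300, 0]) cube([5000, 200, 2650]);
translate([0, 200, 0]) cube([200, 2100, 2650]);
translate([4800, 200, 0]) cube([200, 2100, 2650]);


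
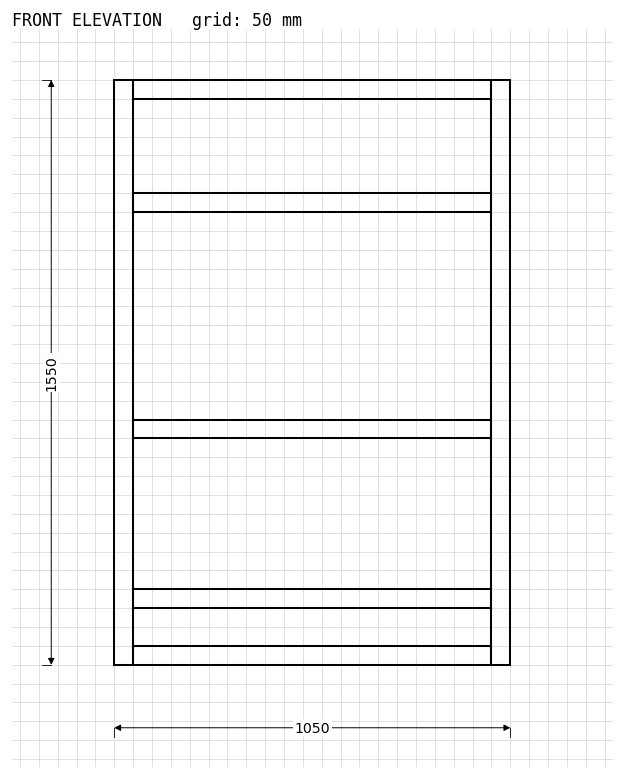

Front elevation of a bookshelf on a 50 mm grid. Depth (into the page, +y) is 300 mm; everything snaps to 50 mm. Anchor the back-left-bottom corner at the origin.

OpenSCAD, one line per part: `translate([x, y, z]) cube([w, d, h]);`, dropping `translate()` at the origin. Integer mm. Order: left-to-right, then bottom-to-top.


cube([50, 300, 1550]);
translate([50, 0, 0]) cube([950, 300, 50]);
translate([50, 0, 150]) cube([950, 300, 50]);
translate([50, 0, 600]) cube([950, 300, 50]);
translate([50, 0, 1200]) cube([950, 300, 50]);
translate([50, 0, 1500]) cube([950, 300, 50]);
translate([1000, 0, 0]) cube([50, 300, 1550]);
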